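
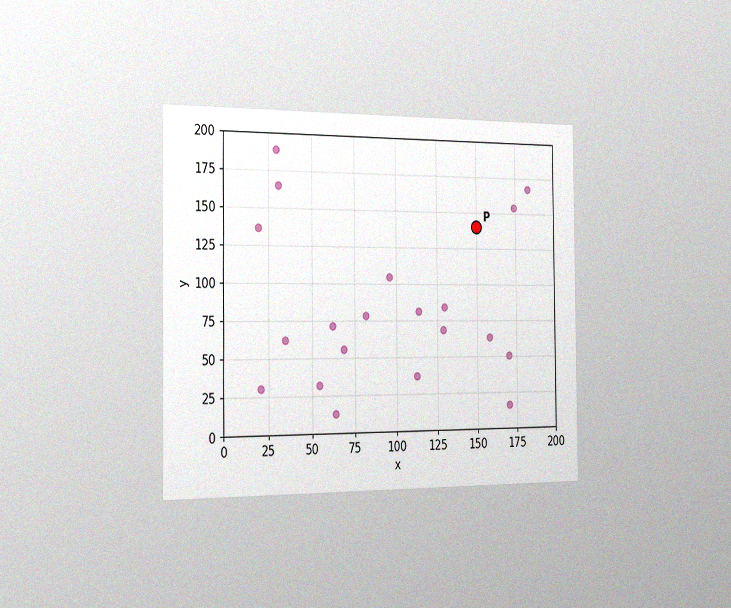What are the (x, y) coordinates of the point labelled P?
(150, 140)

The chart is viewed slightly from the left, with some photo noise. Following the gridlines from P to each axis, P sits at (150, 140).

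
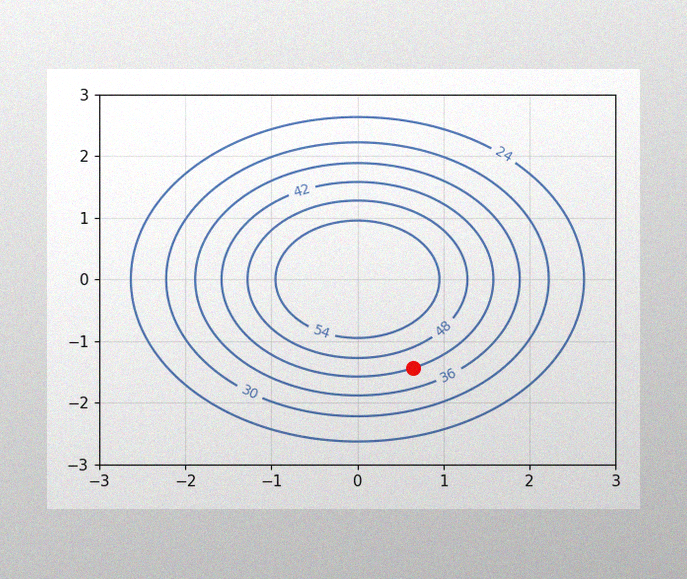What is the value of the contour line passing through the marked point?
The image has some photo noise and uneven lighting. The marked point sits on the contour labelled 42.

42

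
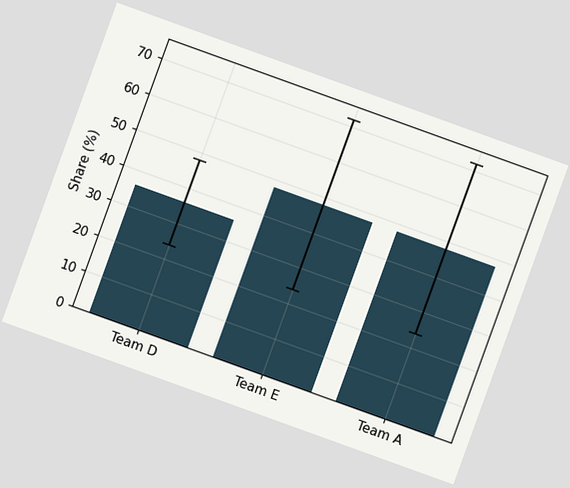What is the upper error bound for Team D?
The chart is tilted about 20° clockwise. The Team D bar's upper whisker reaches 48%.

48%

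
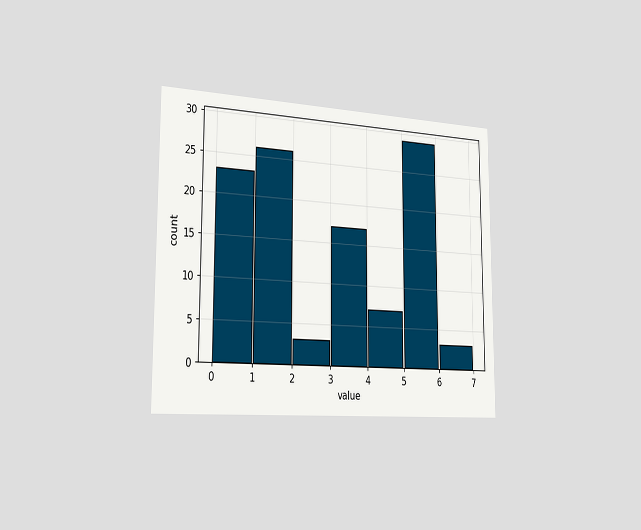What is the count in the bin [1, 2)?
The chart is viewed slightly from the left. The [1, 2) bin has height 26.

26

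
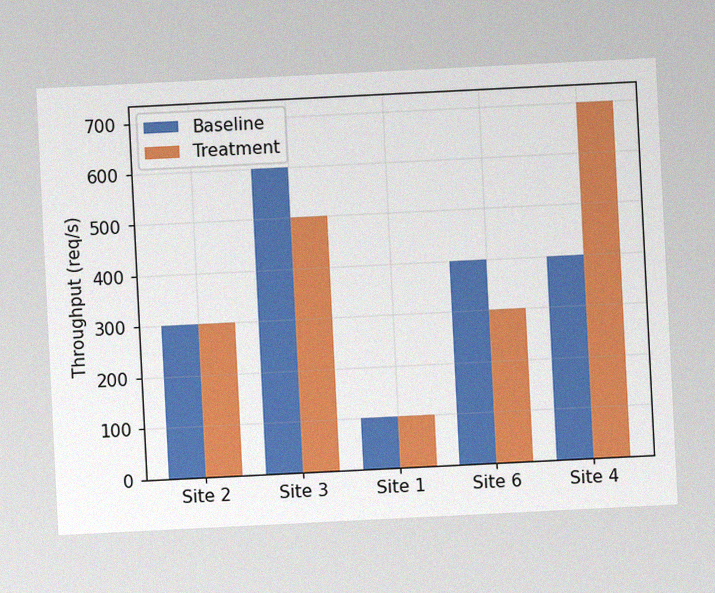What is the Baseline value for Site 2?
The chart is tilted about 3° counter-clockwise, with some photo noise. The Baseline bar at Site 2 reaches 300req/s on the y-axis.

300req/s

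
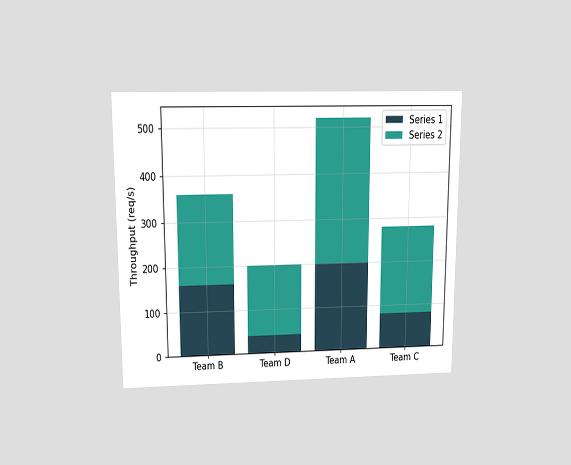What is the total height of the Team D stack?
200req/s

The chart is viewed slightly from above. The Team D stack's top reaches 200req/s on the y-axis.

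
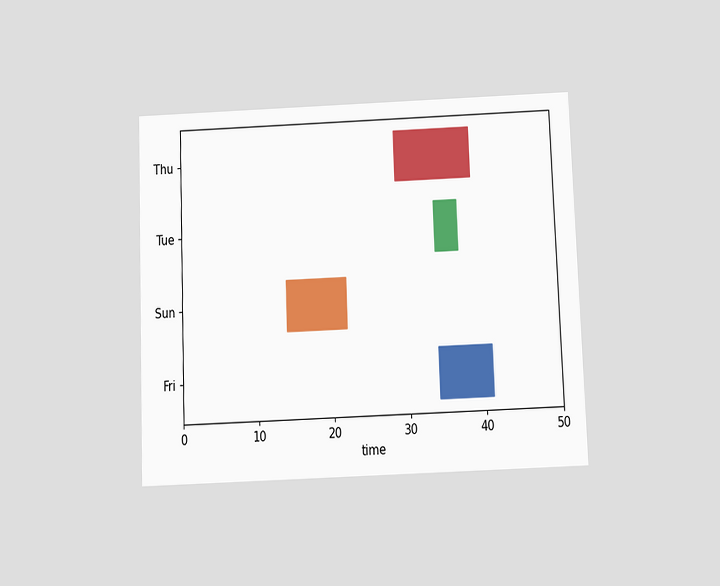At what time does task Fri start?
34

The chart is tilted about 2° counter-clockwise and viewed slightly from below. The Fri bar begins at t=34.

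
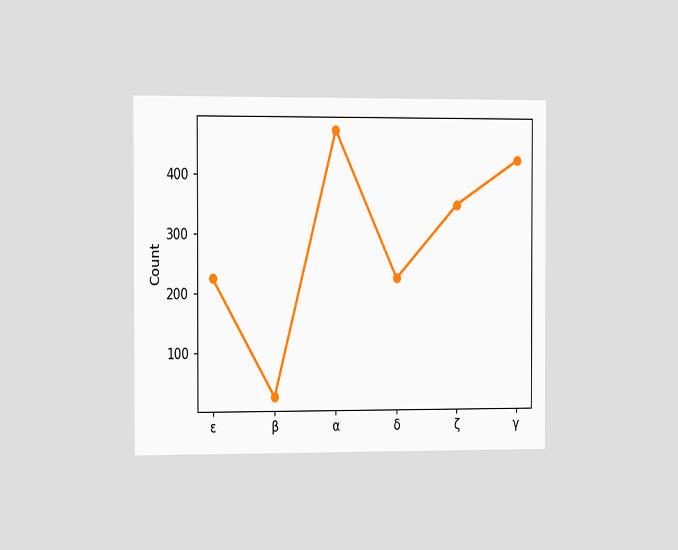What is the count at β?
The chart is viewed slightly from the left. At β, the line is at 25.

25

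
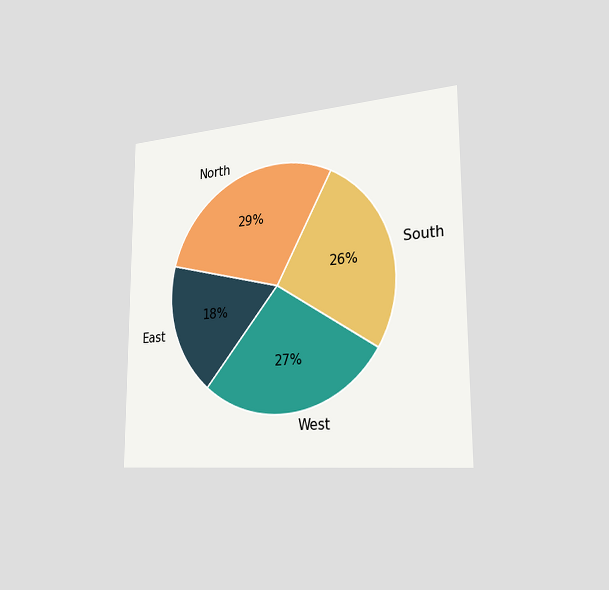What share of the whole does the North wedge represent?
29%

The chart is viewed slightly from the right. The North slice takes up 29% of the pie.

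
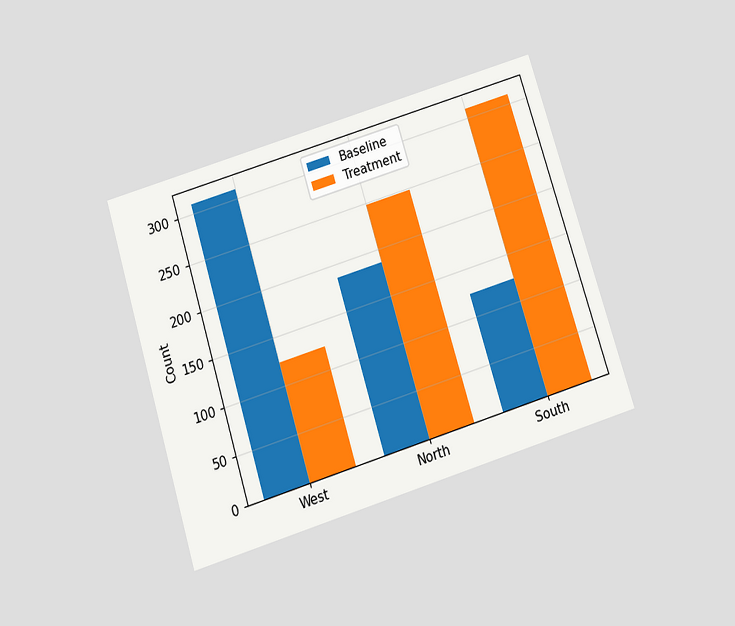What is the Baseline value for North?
186

The chart is tilted about 17° counter-clockwise and viewed slightly from below. The Baseline bar at North reaches 186 on the y-axis.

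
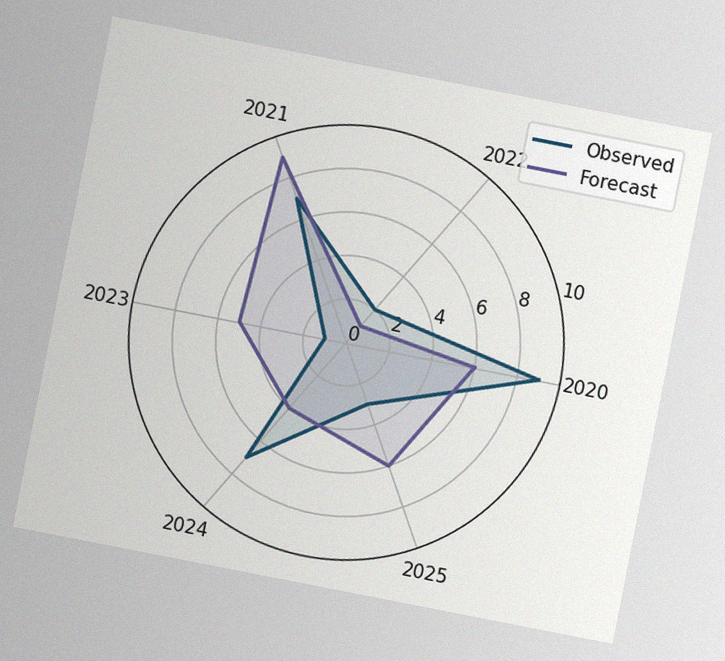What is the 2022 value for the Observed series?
2

The chart is tilted about 11° clockwise, with some photo noise. On the 2022 axis, Observed reaches 2.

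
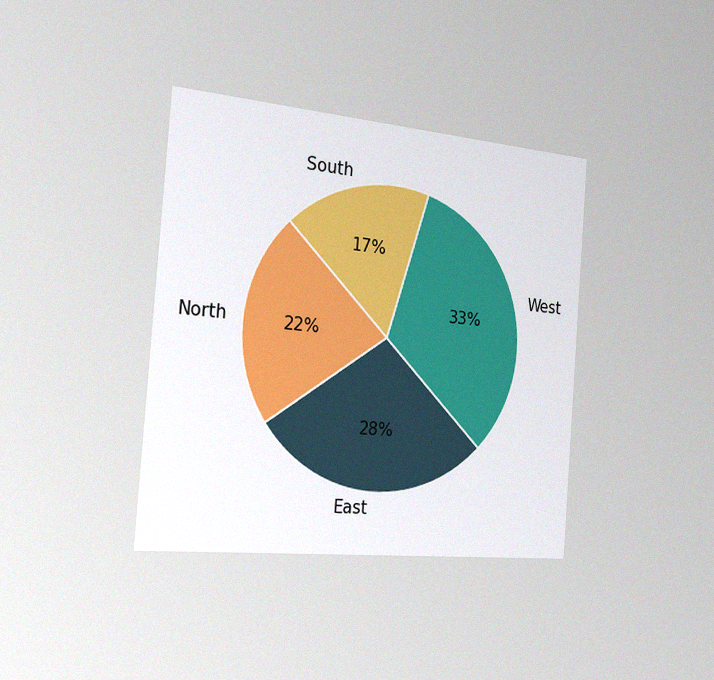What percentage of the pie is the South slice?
The chart is tilted about 4° clockwise and viewed slightly from the left, with some photo noise. The South slice takes up 17% of the pie.

17%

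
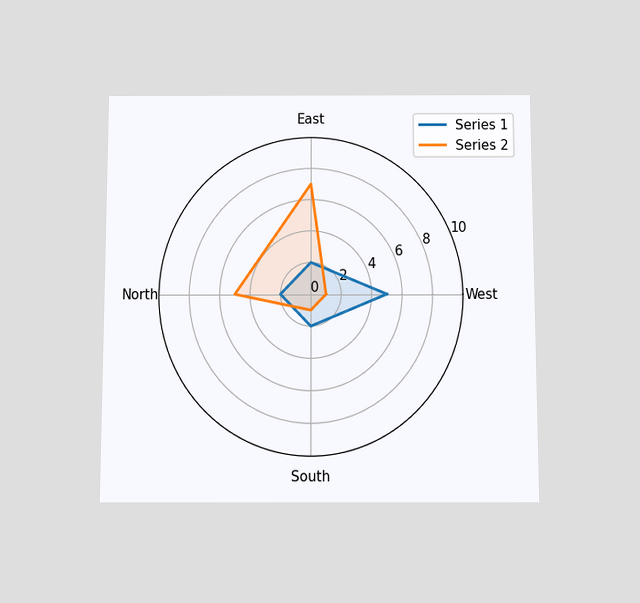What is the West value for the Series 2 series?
1

The chart is viewed slightly from below. On the West axis, Series 2 reaches 1.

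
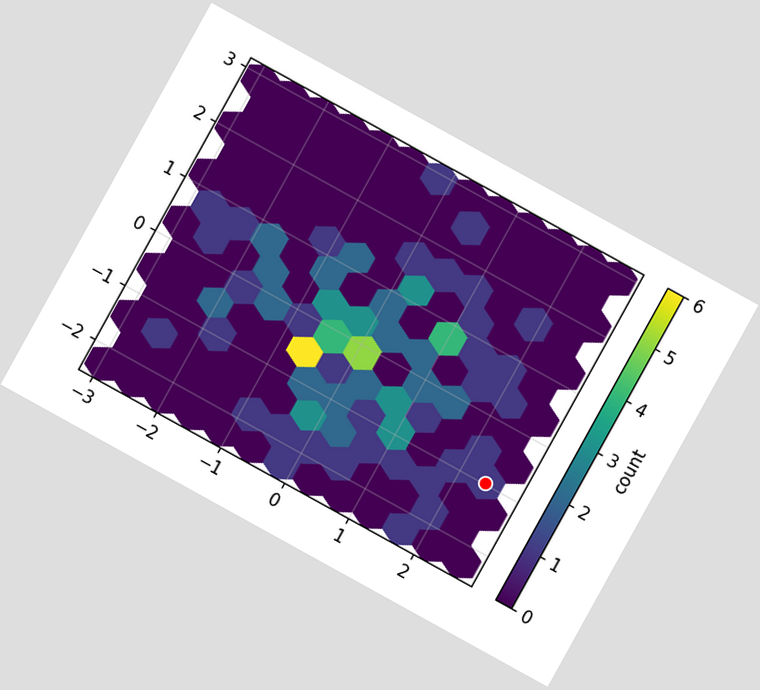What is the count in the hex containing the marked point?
The chart is tilted about 29° clockwise. The marked hex reads 1 on the colorbar.

1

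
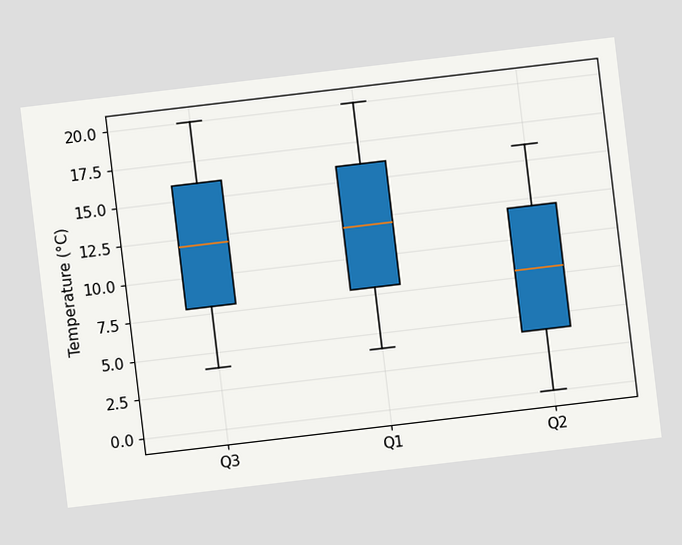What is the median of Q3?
12°C

The chart is tilted about 7° counter-clockwise. The median line in the Q3 box sits at 12°C.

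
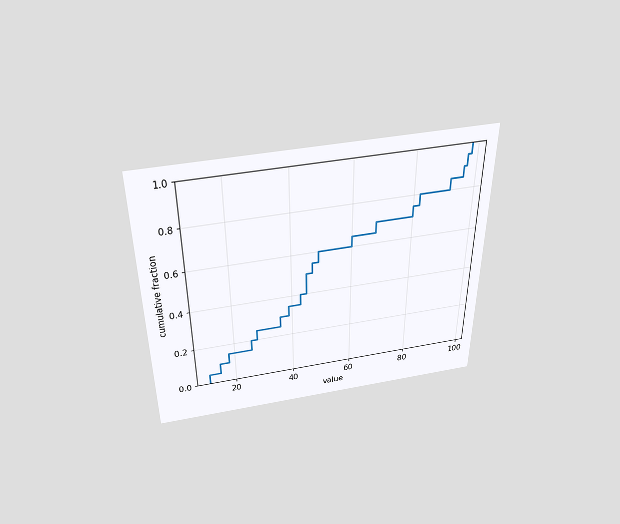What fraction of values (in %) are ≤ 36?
30%

The chart is viewed slightly from above. At x=36 the ECDF step is at 30%.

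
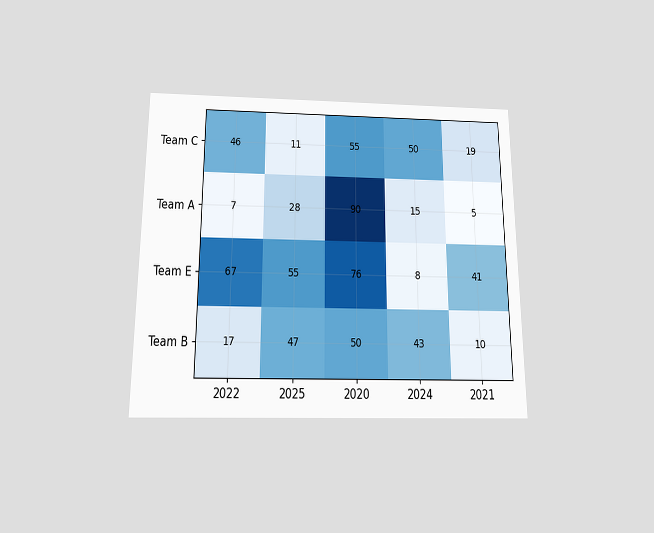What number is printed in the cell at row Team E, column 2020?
76

The chart is viewed slightly from below. The (Team E, 2020) cell reads 76.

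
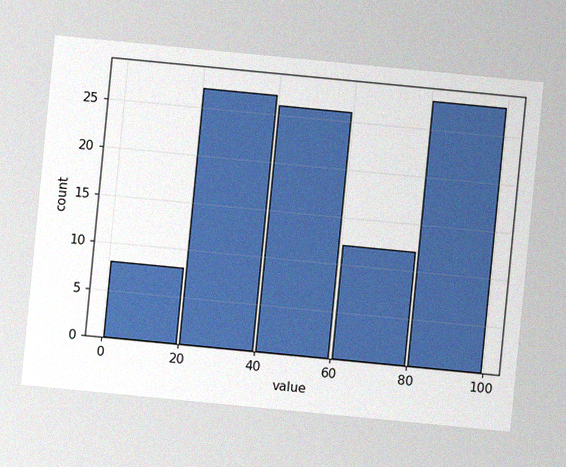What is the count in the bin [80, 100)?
28

The chart is tilted about 6° clockwise, with some photo noise. The [80, 100) bin has height 28.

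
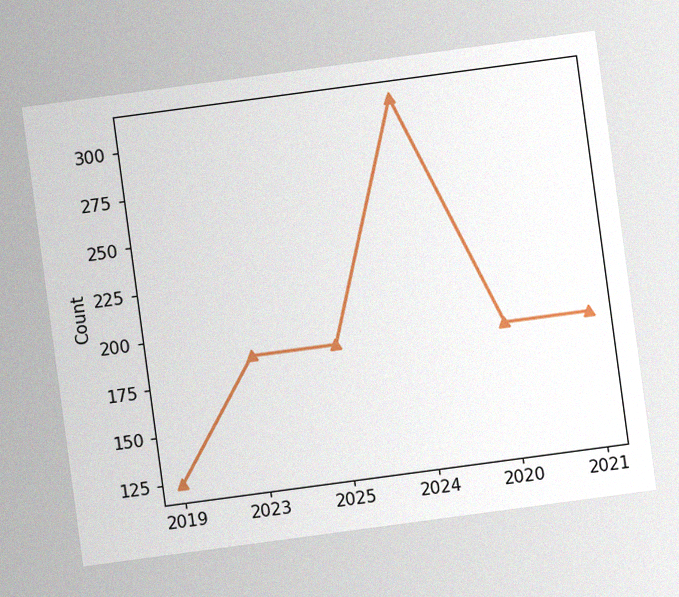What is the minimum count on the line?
The chart is tilted about 8° counter-clockwise, with some photo noise. The lowest point is at 2019, and reading across to the y-axis gives 124.

124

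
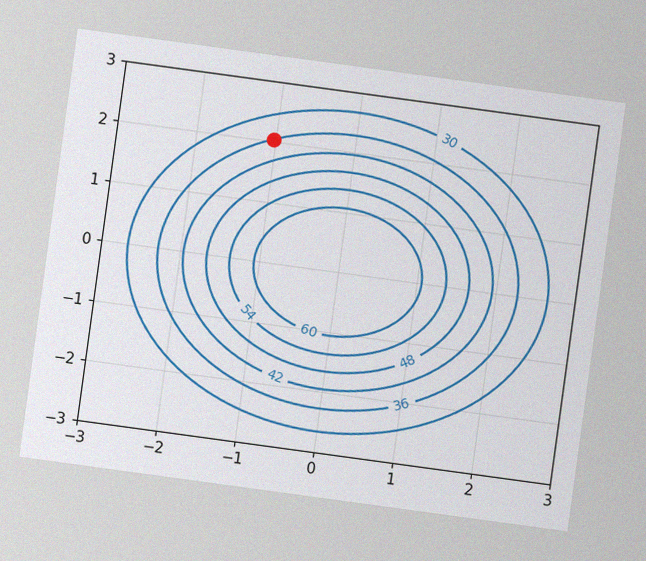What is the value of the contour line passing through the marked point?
36

The chart is tilted about 8° clockwise, with some photo noise. The marked point sits on the contour labelled 36.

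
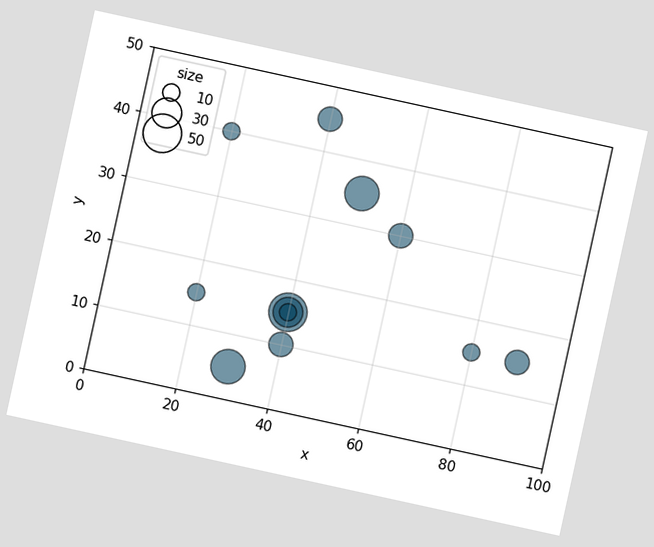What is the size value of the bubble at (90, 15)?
The chart is tilted about 12° clockwise. Matching the bubble at (90, 15) against the size legend gives 20.

20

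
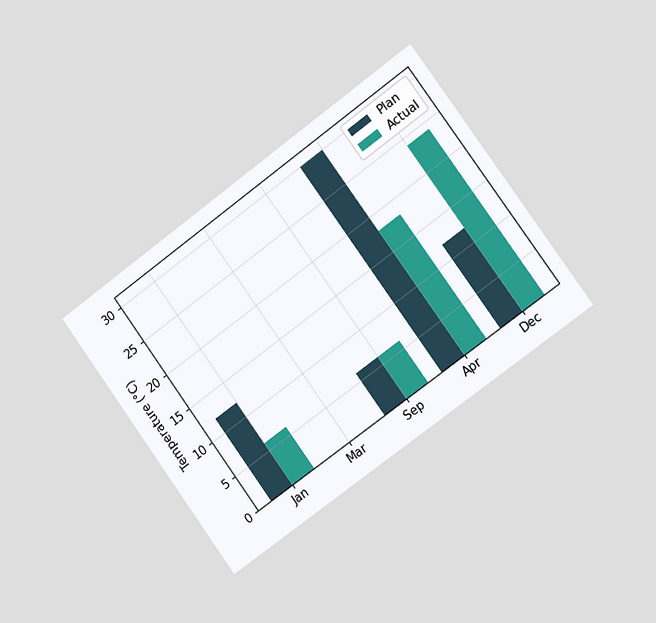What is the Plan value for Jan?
12°C

The chart is tilted about 36° counter-clockwise and viewed slightly from the right. The Plan bar at Jan reaches 12°C on the y-axis.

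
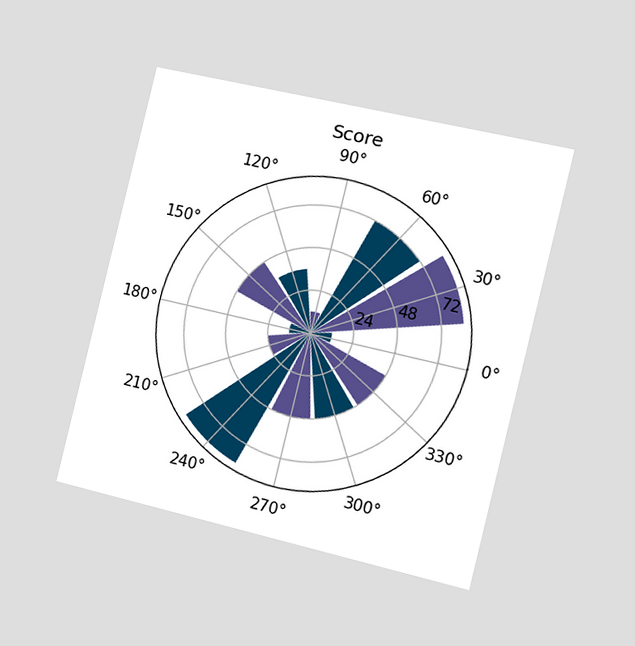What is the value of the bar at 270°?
The chart is tilted about 14° clockwise and viewed slightly from the right. The bar at 270° reaches 48 on the radial axis.

48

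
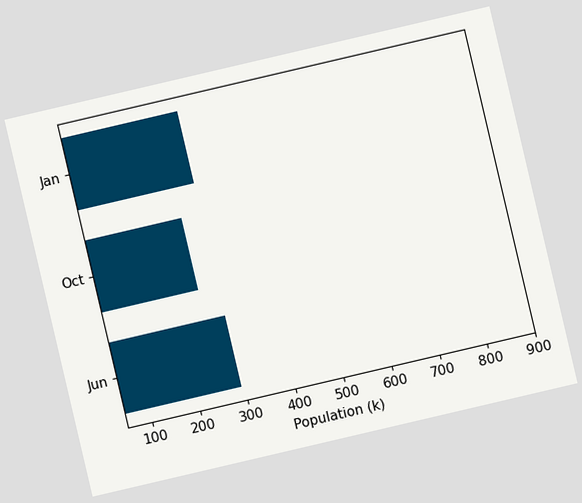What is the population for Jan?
The chart is tilted about 13° counter-clockwise. Reading along the chart's x-axis, the Jan bar reaches 294k.

294k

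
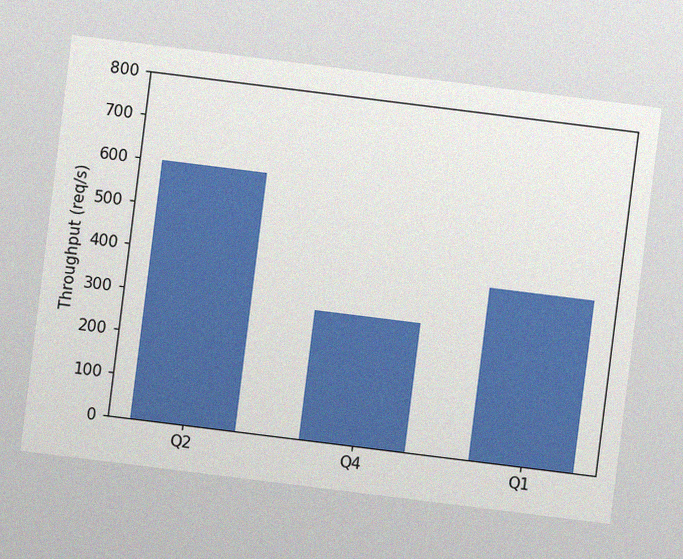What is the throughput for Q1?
The chart is tilted about 7° clockwise, with some photo noise. Reading along the chart's y-axis, the Q1 bar reaches 400req/s.

400req/s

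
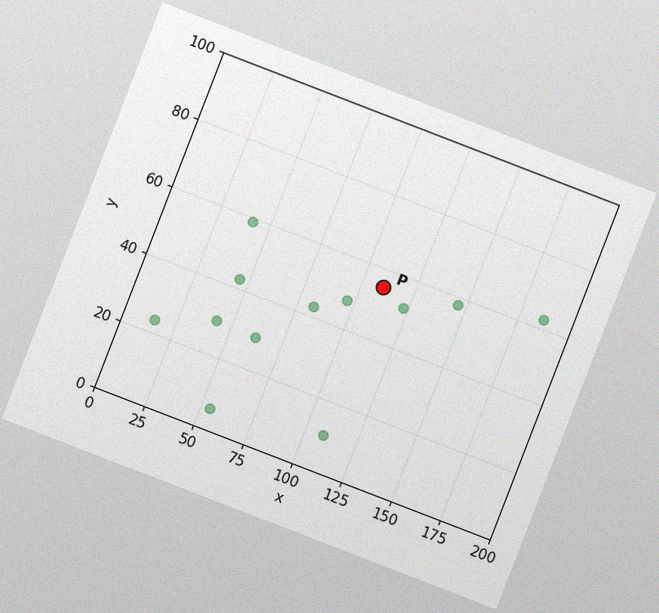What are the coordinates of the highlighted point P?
The chart is tilted about 21° clockwise, with some photo noise. Following the gridlines from P to each axis, P sits at (110, 55).

(110, 55)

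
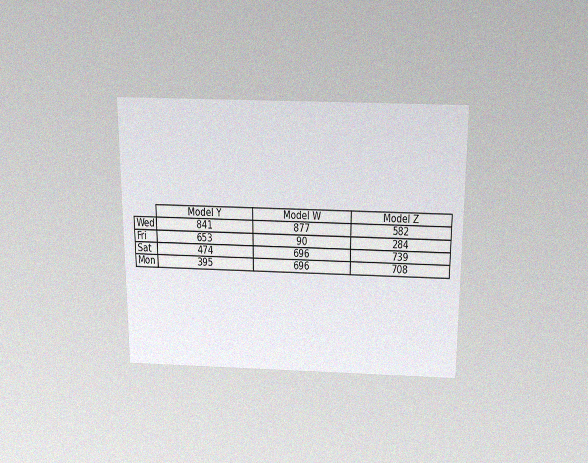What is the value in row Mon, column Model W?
696

The chart is viewed slightly from above, with some photo noise. The (Mon, Model W) cell reads 696.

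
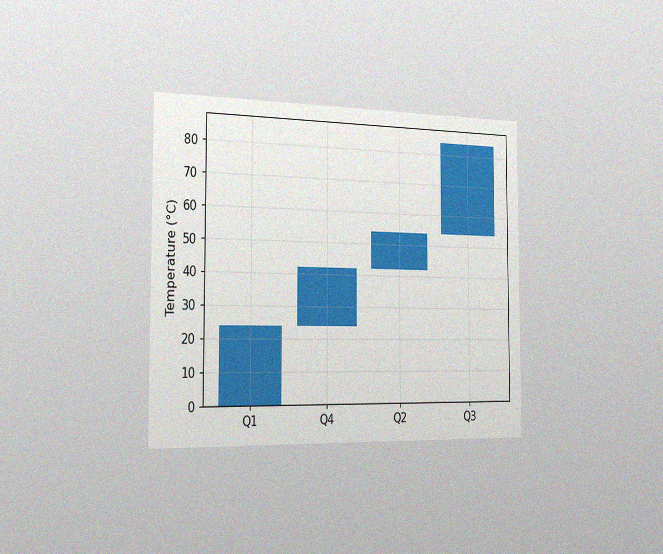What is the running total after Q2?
54°C

The chart is viewed slightly from the left, with some photo noise. After Q2 the running total reaches 54°C.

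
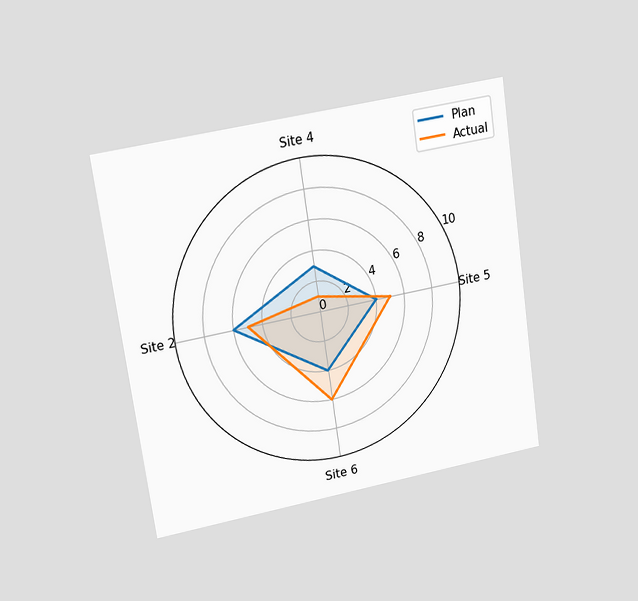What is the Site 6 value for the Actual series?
6

The chart is tilted about 8° counter-clockwise and viewed at a slight angle. On the Site 6 axis, Actual reaches 6.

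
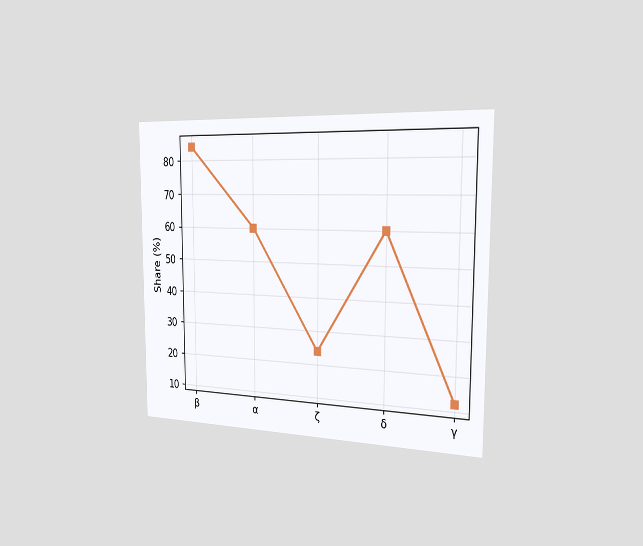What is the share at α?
The chart is viewed slightly from the right. At α, the line is at 60%.

60%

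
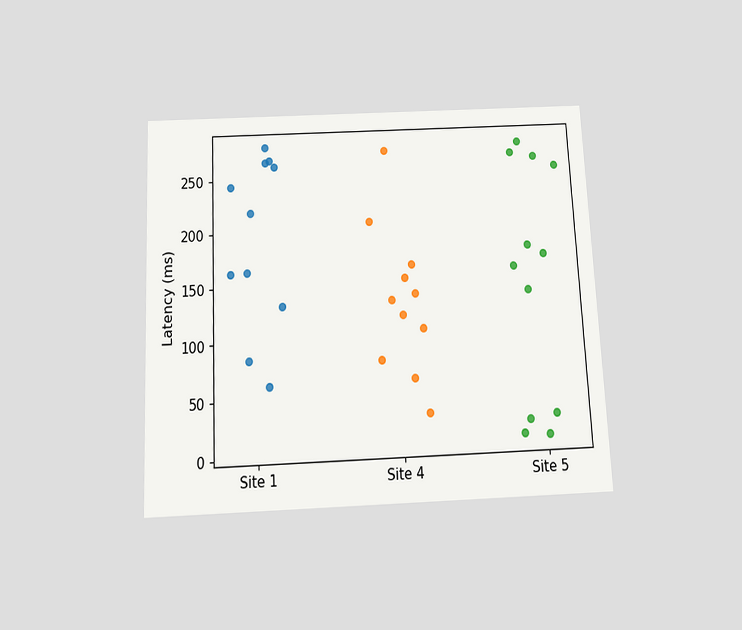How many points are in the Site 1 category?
11

The chart is tilted about 3° counter-clockwise and viewed slightly from below. Counting the markers in the Site 1 column gives 11.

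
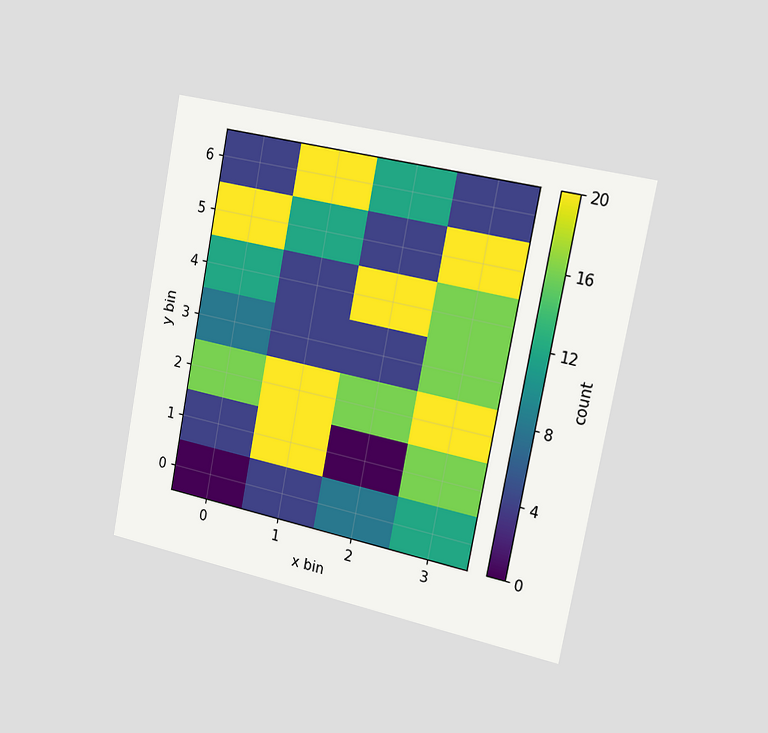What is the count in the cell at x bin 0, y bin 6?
The chart is tilted about 11° clockwise and viewed slightly from the right. Matching the cell (0, 6) against the colorbar gives 4.

4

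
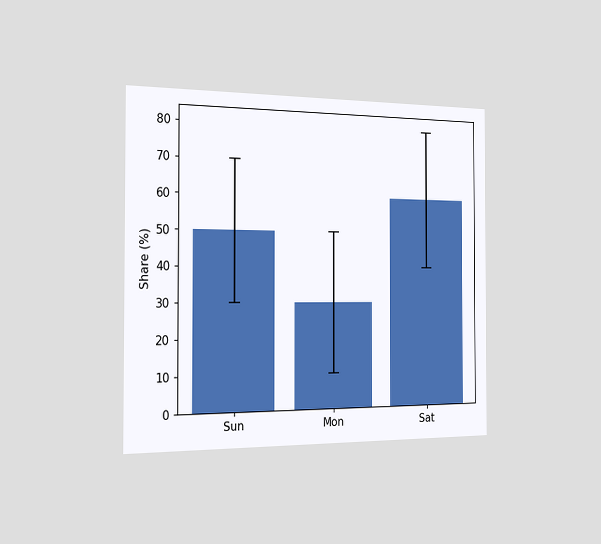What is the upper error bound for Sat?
The chart is viewed slightly from the left. The Sat bar's upper whisker reaches 80%.

80%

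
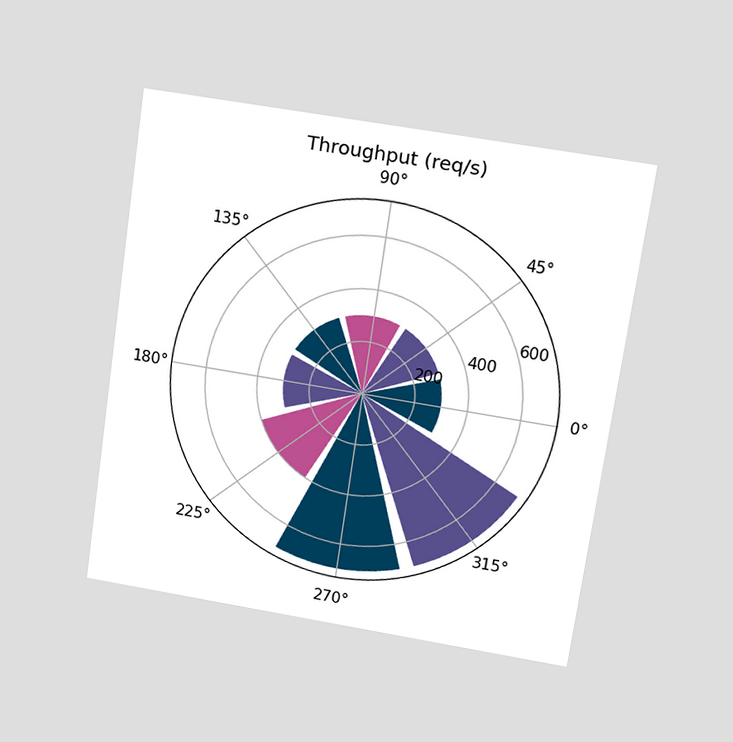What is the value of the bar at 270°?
700req/s

The chart is tilted about 8° clockwise and viewed slightly from above. The bar at 270° reaches 700req/s on the radial axis.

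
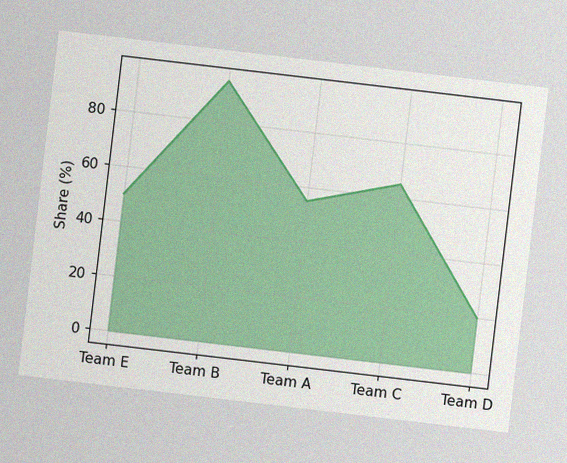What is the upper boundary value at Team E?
50%

The chart is tilted about 7° clockwise, with some photo noise. At Team E the upper boundary is at 50%.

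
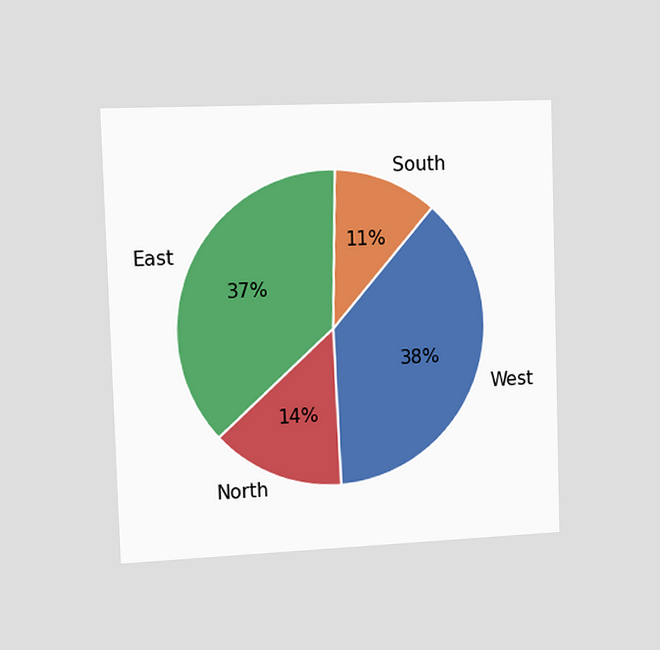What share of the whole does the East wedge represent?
The chart is viewed slightly from the left. The East slice takes up 37% of the pie.

37%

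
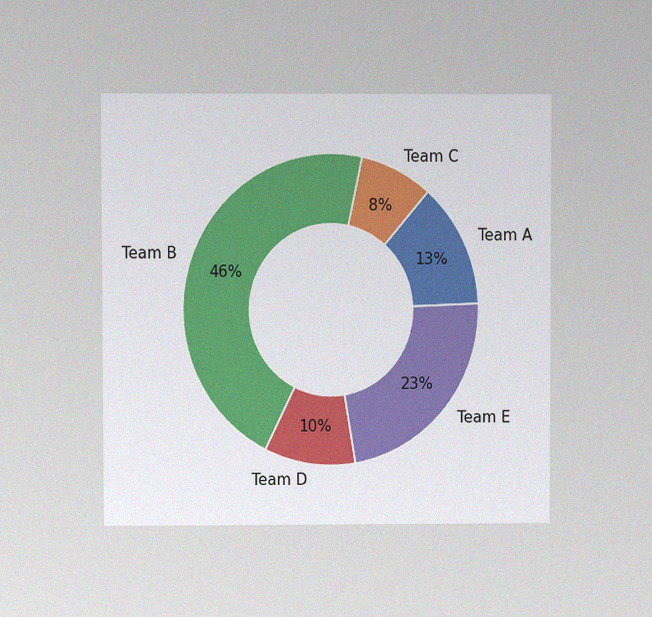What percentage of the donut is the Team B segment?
46%

The chart is viewed at a slight angle, with some photo noise. The Team B segment takes up 46% of the ring.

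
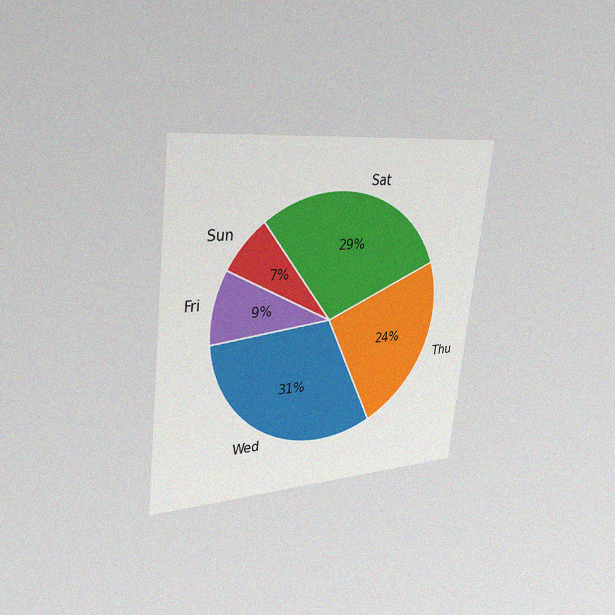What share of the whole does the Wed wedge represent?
31%

The chart is tilted about 7° clockwise and viewed slightly from the left, with some photo noise. The Wed slice takes up 31% of the pie.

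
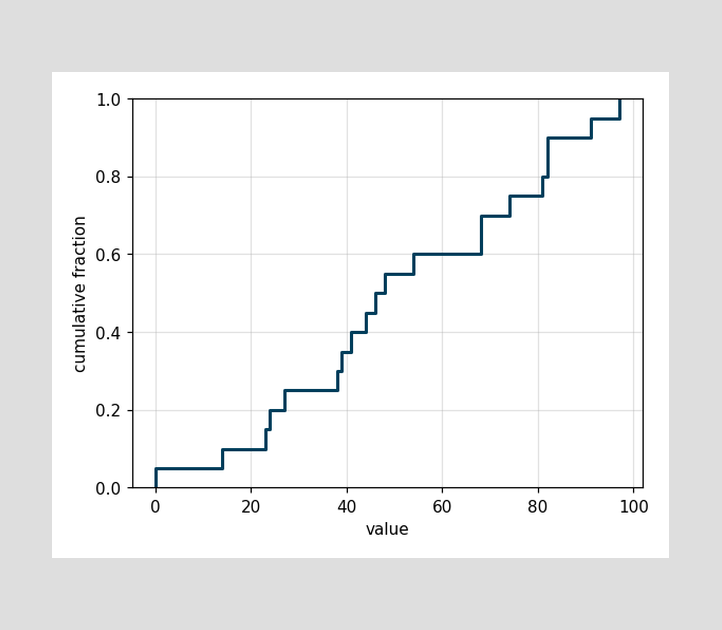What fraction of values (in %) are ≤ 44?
At x=44 the ECDF step is at 45%.

45%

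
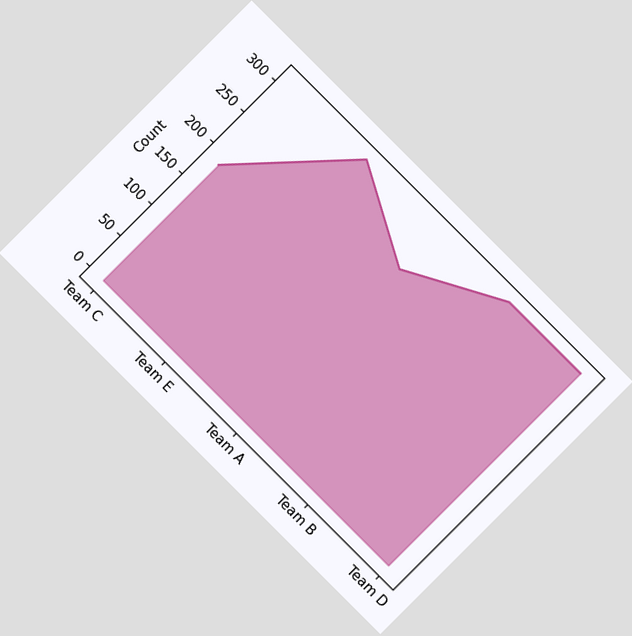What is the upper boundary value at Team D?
310

The chart is tilted about 45° clockwise. At Team D the upper boundary is at 310.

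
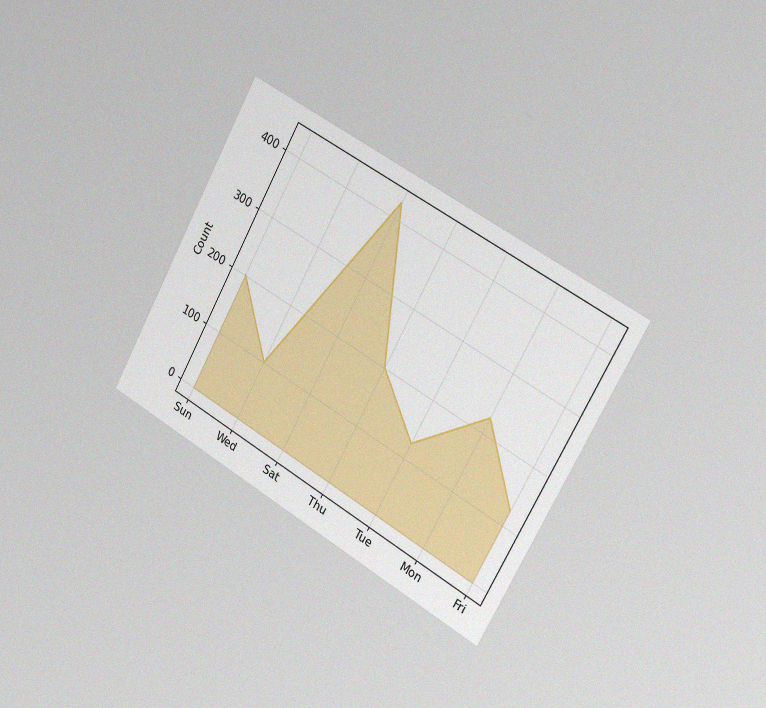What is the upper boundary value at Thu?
200

The chart is tilted about 29° clockwise and viewed slightly from the right, with some photo noise. At Thu the upper boundary is at 200.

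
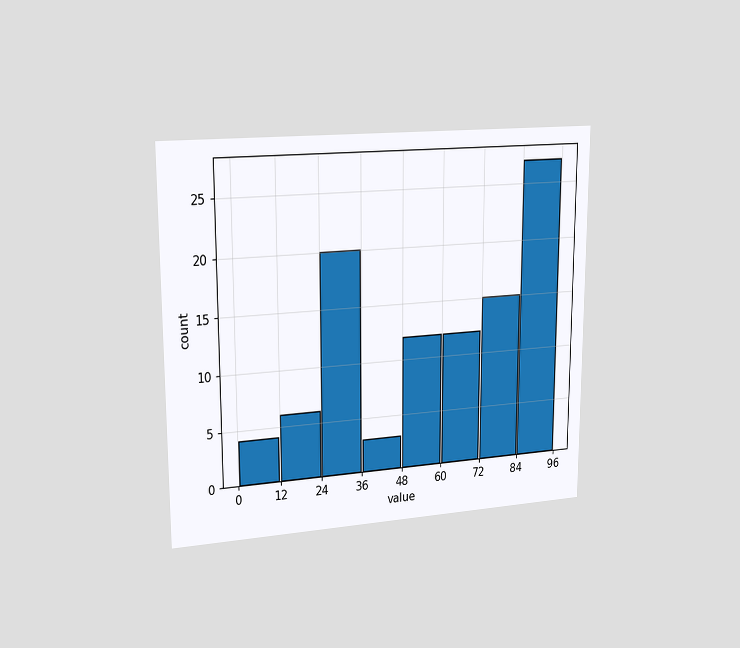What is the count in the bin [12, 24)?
6

The chart is viewed slightly from the left. The [12, 24) bin has height 6.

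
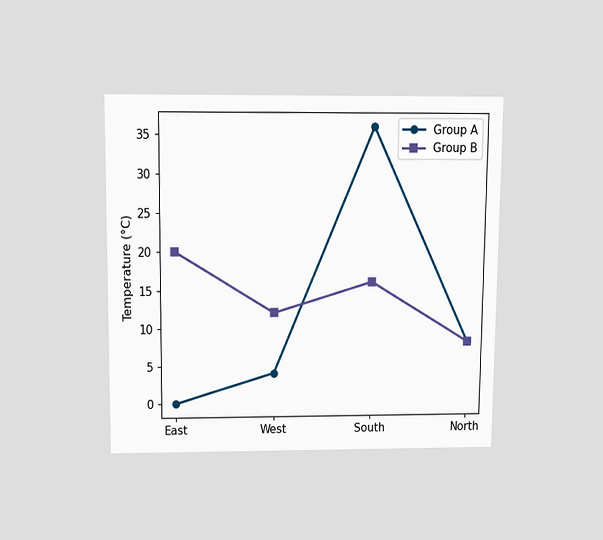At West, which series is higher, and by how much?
The chart is viewed slightly from above. At West, Group B sits above the other line by 8°C.

Group B, by 8°C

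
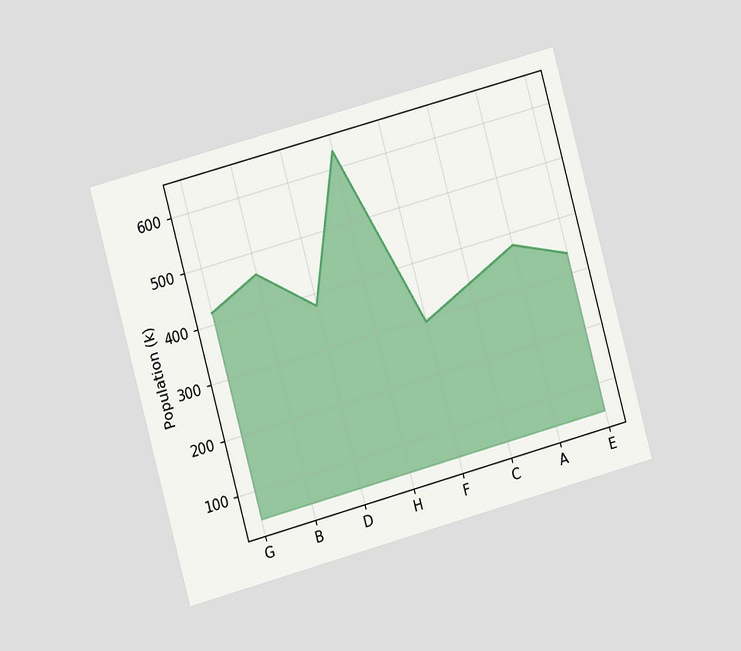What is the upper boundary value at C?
336k

The chart is tilted about 15° counter-clockwise and viewed slightly from the left. At C the upper boundary is at 336k.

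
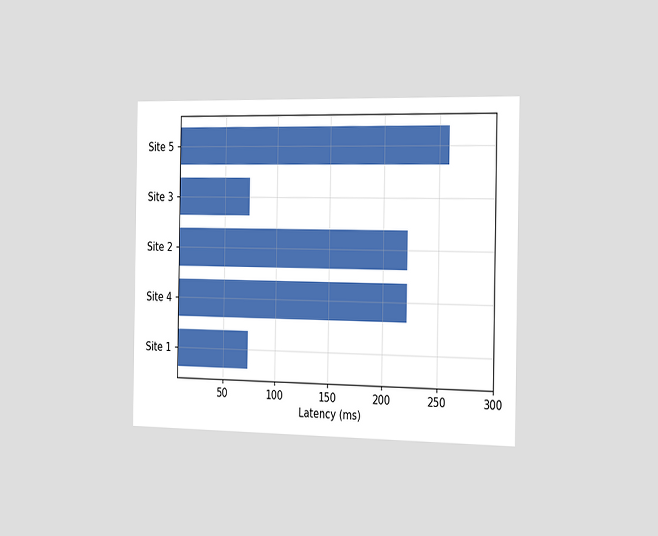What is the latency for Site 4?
The chart is viewed slightly from the right. Reading along the chart's x-axis, the Site 4 bar reaches 222ms.

222ms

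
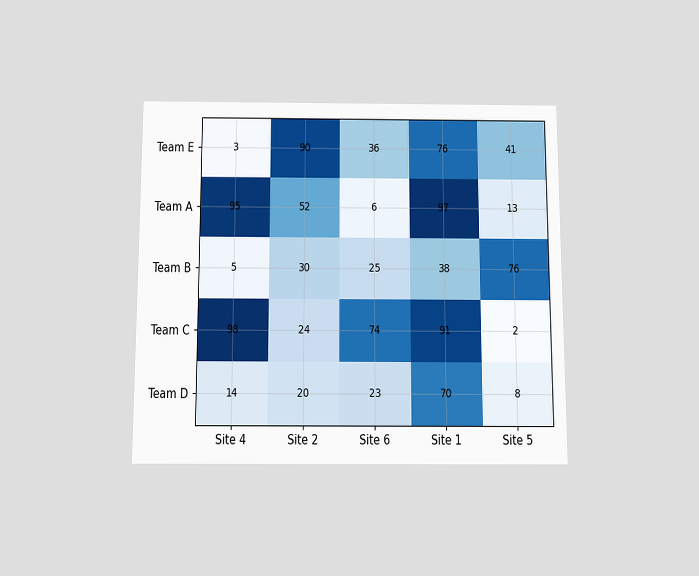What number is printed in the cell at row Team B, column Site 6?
25

The chart is viewed slightly from below. The (Team B, Site 6) cell reads 25.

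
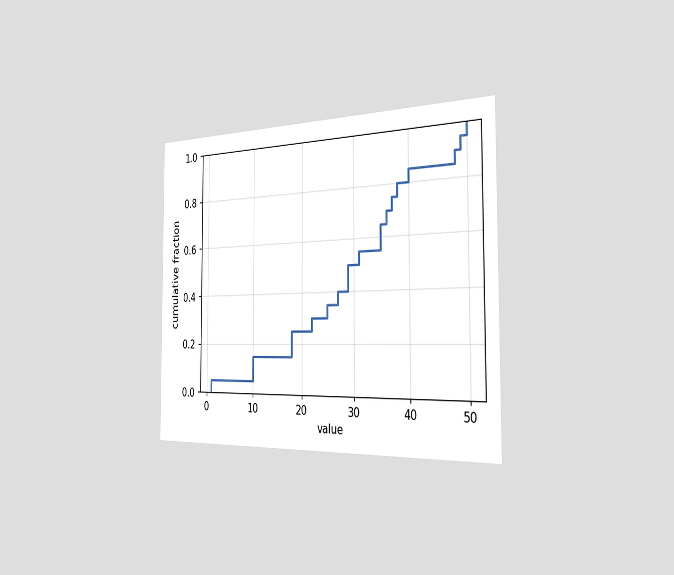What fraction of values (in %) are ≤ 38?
The chart is viewed slightly from the right. At x=38 the ECDF step is at 80%.

80%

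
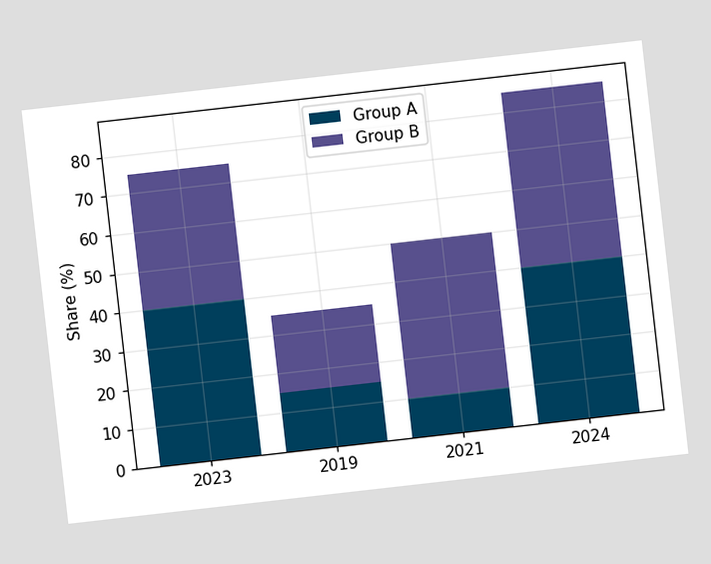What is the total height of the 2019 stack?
35%

The chart is tilted about 6° counter-clockwise. The 2019 stack's top reaches 35% on the y-axis.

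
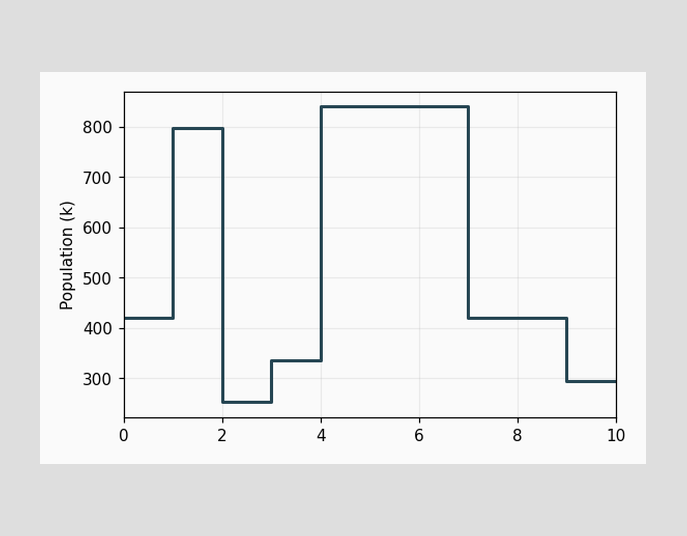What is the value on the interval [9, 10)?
294k

On [9, 10) the step sits at 294k.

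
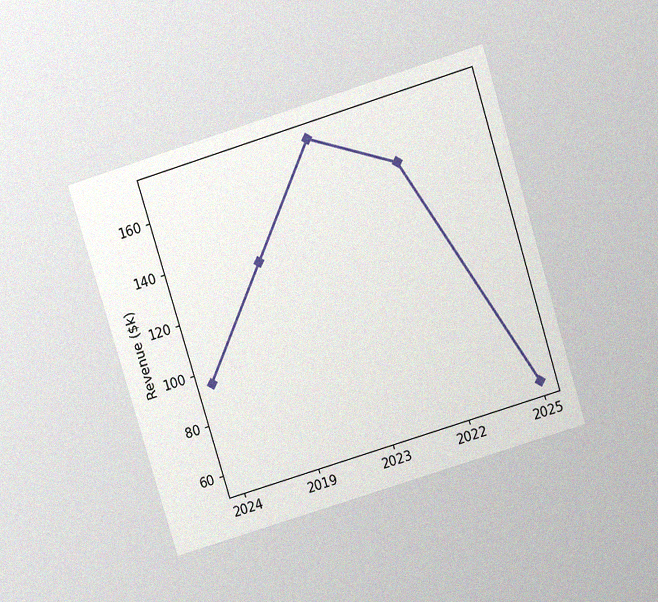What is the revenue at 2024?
The chart is tilted about 17° counter-clockwise and viewed slightly from above, with some photo noise. At 2024, the line is at $95k.

$95k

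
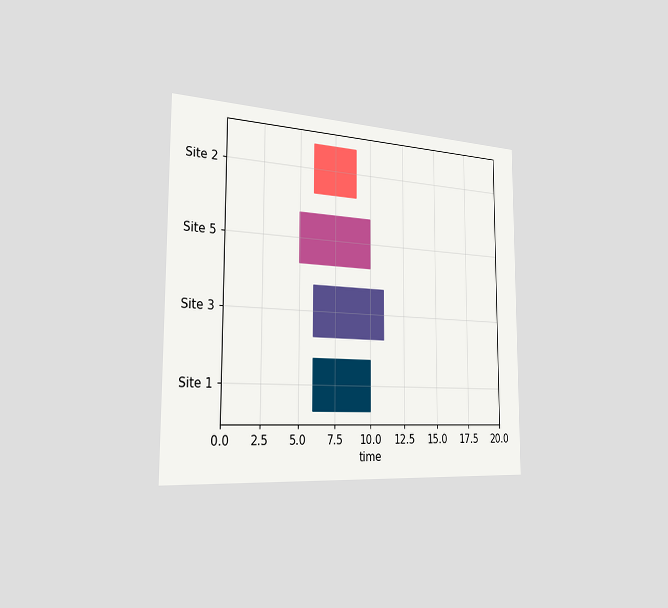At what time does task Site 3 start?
6

The chart is viewed slightly from the left. The Site 3 bar begins at t=6.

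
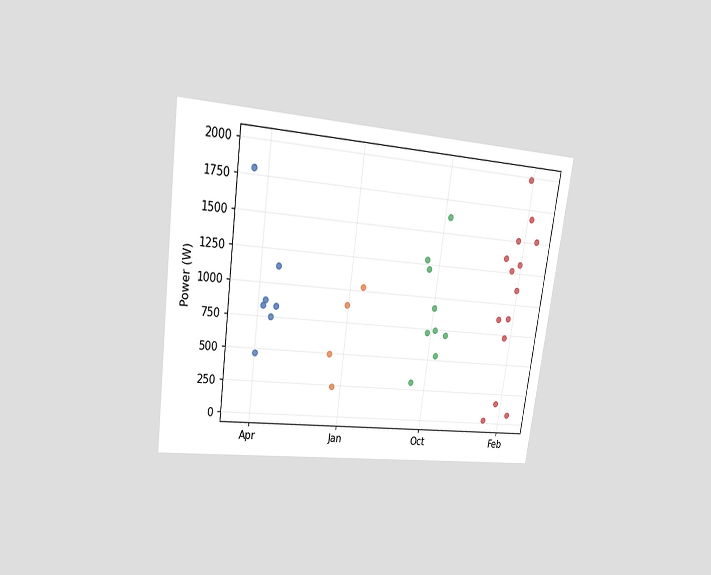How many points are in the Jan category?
The chart is tilted about 8° clockwise and viewed at a slight angle. Counting the markers in the Jan column gives 4.

4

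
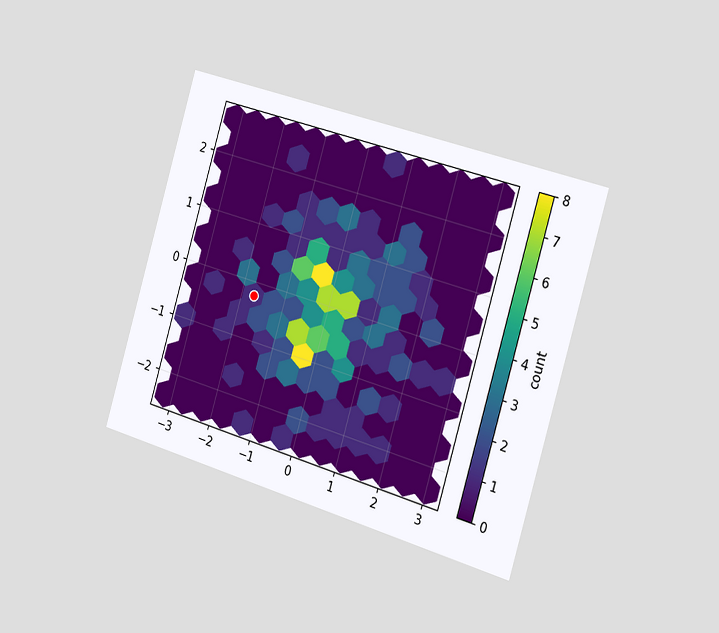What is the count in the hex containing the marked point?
1

The chart is tilted about 16° clockwise and viewed slightly from the right. The marked hex reads 1 on the colorbar.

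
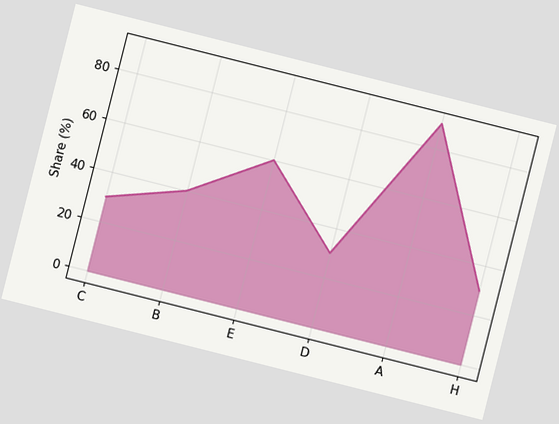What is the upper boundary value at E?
60%

The chart is tilted about 14° clockwise. At E the upper boundary is at 60%.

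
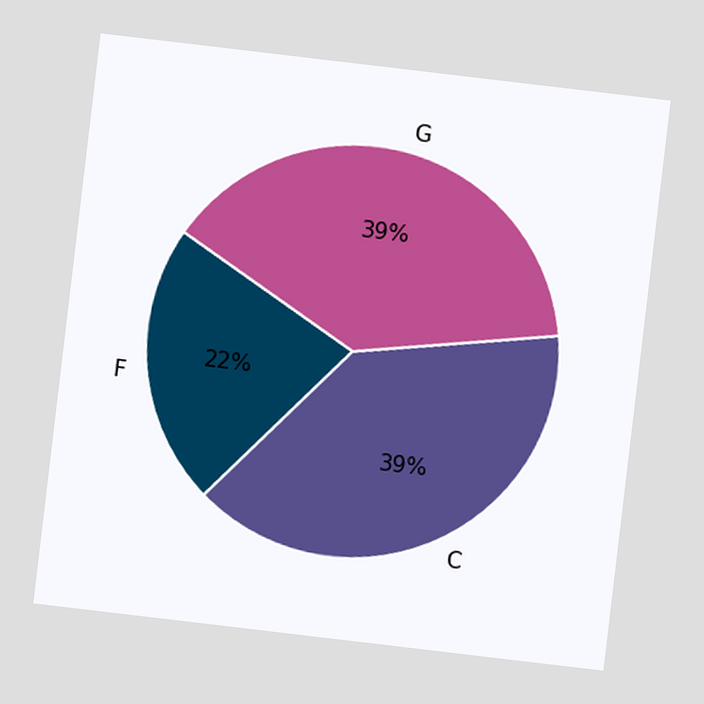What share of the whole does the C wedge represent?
39%

The chart is tilted about 7° clockwise. The C slice takes up 39% of the pie.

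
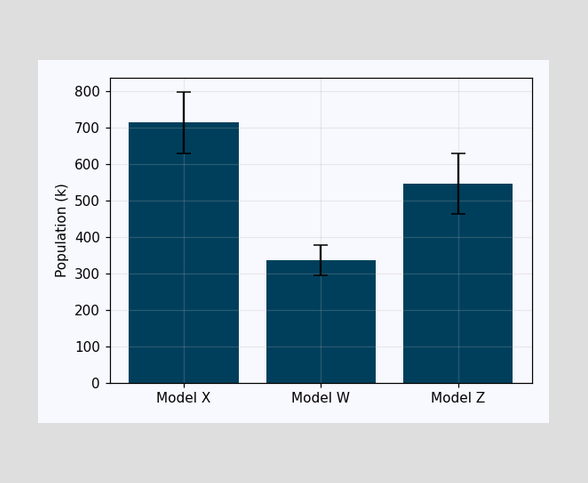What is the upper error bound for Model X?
798k

The Model X bar's upper whisker reaches 798k.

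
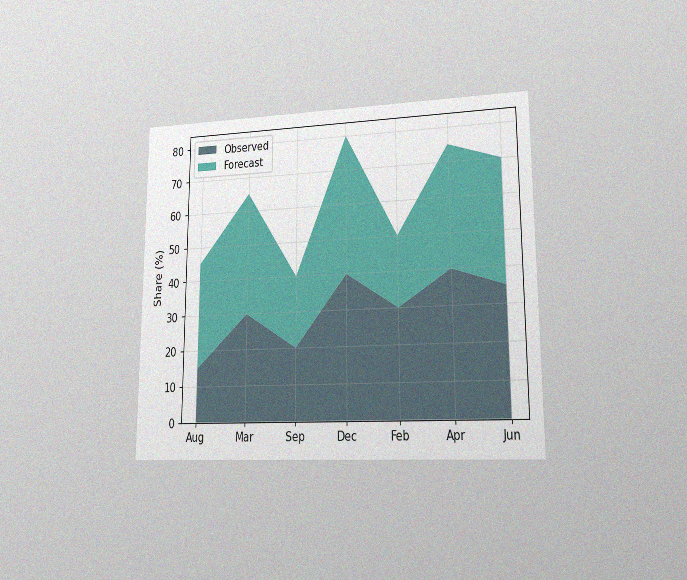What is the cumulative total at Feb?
50%

The chart is viewed at a slight angle, with some photo noise. The stacked total at Feb reaches 50%.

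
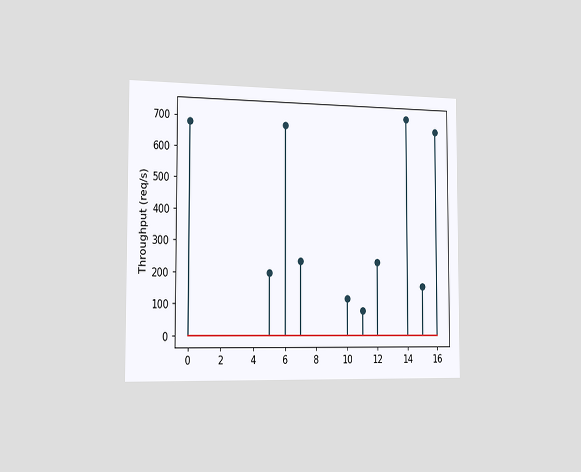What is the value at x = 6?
The chart is viewed slightly from the left. The stem at x=6 reaches 680req/s.

680req/s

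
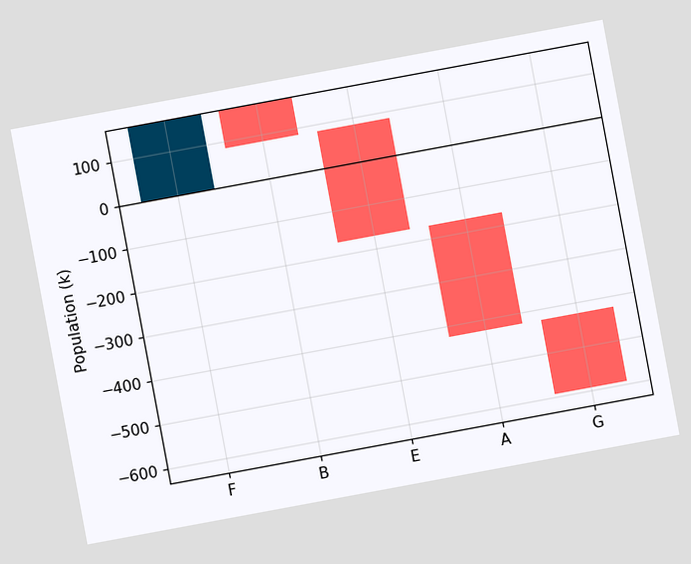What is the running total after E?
The chart is tilted about 11° counter-clockwise. After E the running total reaches -170k.

-170k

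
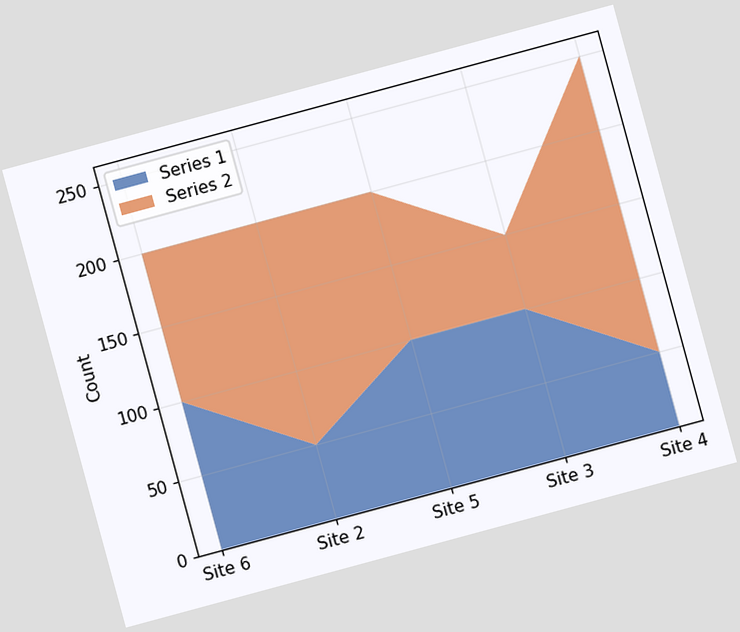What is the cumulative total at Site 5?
200

The chart is tilted about 15° counter-clockwise. The stacked total at Site 5 reaches 200.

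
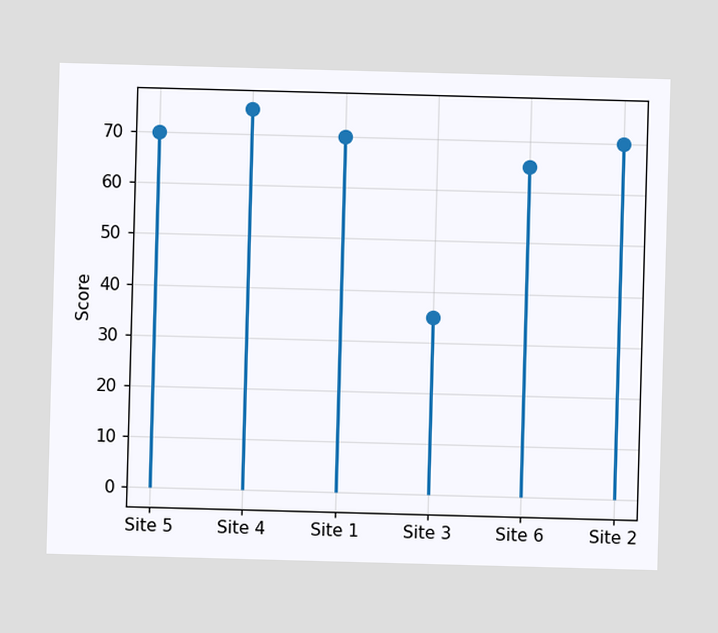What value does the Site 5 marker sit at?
70

The Site 5 marker sits at 70.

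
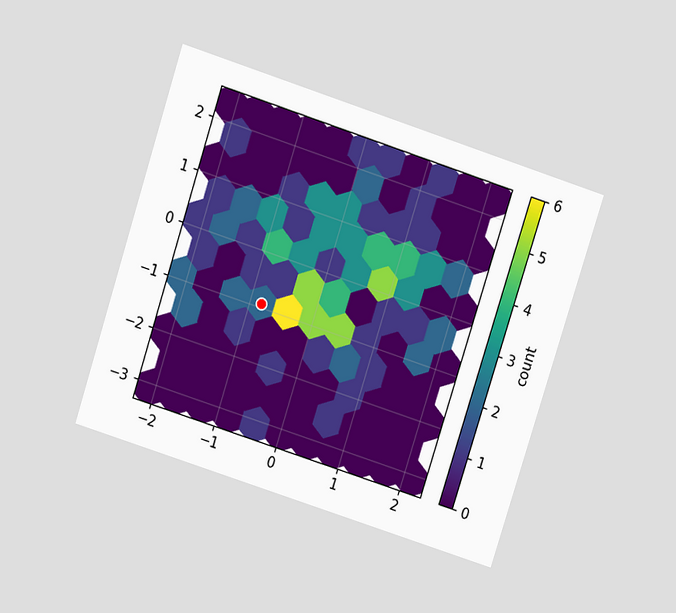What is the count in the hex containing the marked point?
2

The chart is tilted about 18° clockwise and viewed slightly from above. The marked hex reads 2 on the colorbar.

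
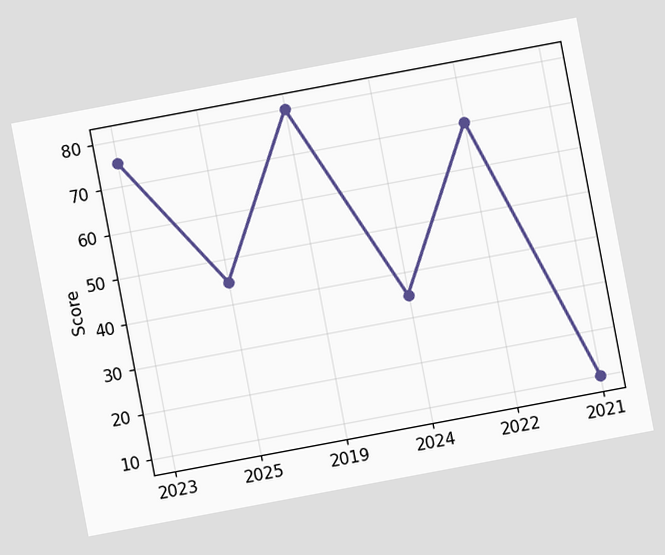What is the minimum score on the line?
The chart is tilted about 11° counter-clockwise. The lowest point is at 2021, and reading across to the y-axis gives 10.

10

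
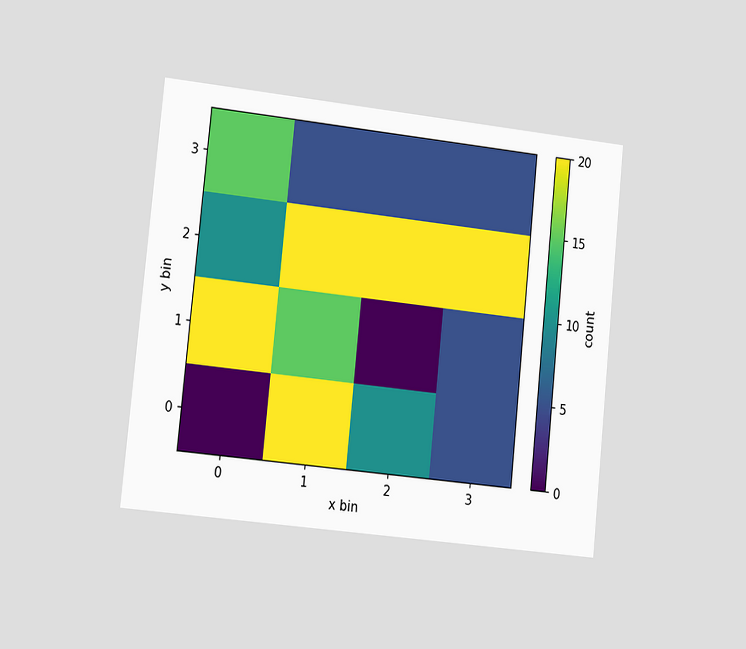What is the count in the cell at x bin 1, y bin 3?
The chart is tilted about 6° clockwise and viewed slightly from the left. Matching the cell (1, 3) against the colorbar gives 5.

5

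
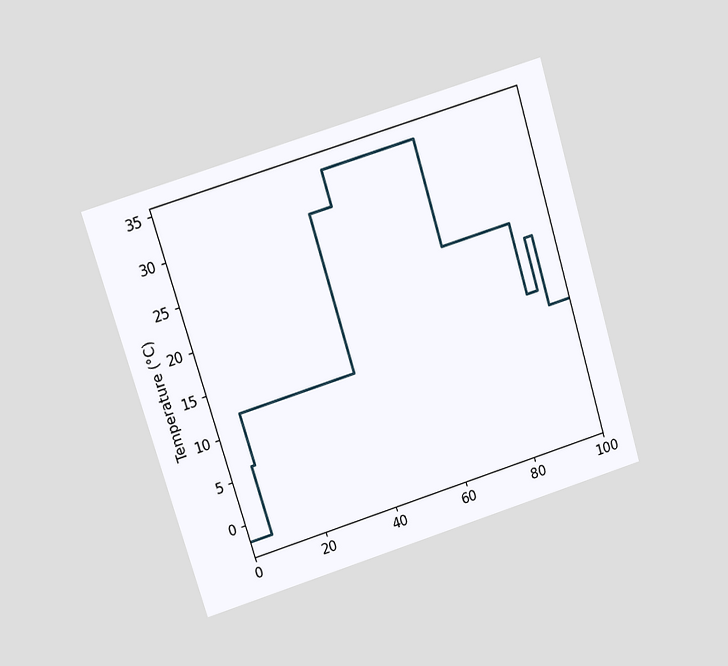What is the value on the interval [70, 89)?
The chart is tilted about 17° counter-clockwise and viewed at a slight angle. On [70, 89) the step sits at 22°C.

22°C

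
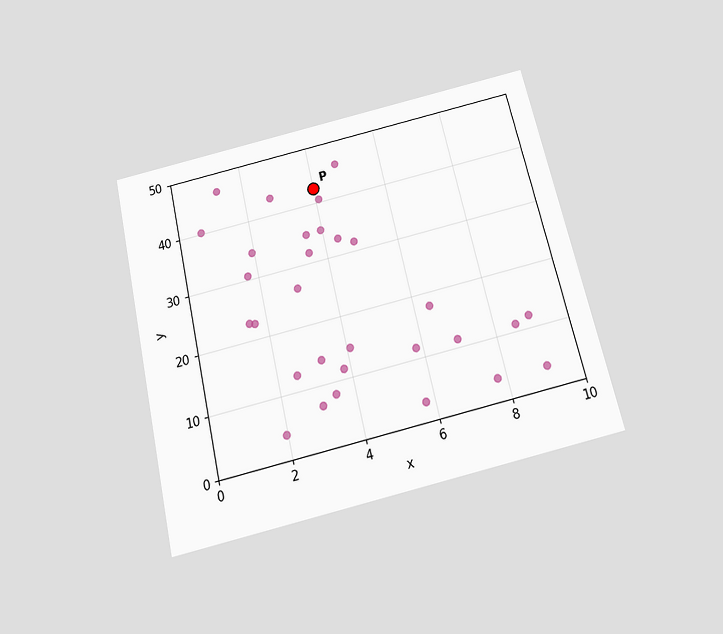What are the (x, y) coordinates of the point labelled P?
(4, 42.5)

The chart is tilted about 13° counter-clockwise and viewed slightly from below. Following the gridlines from P to each axis, P sits at (4, 42.5).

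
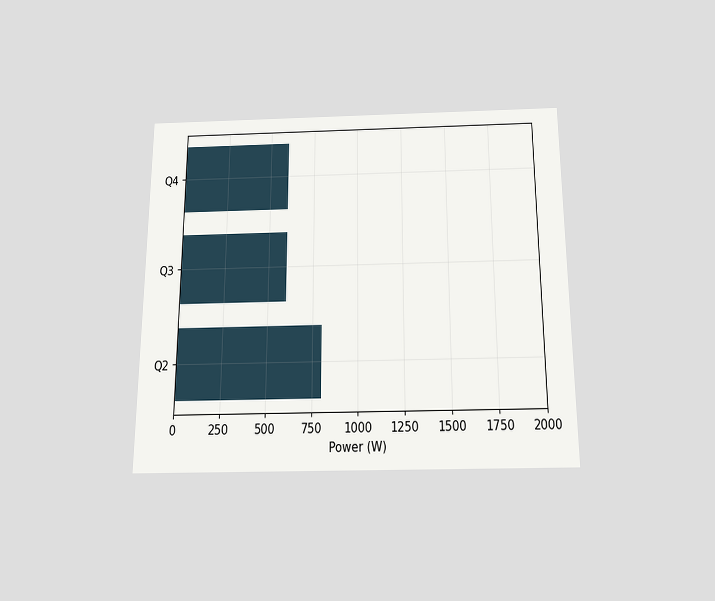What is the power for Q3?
The chart is viewed slightly from below. Reading along the chart's x-axis, the Q3 bar reaches 600W.

600W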